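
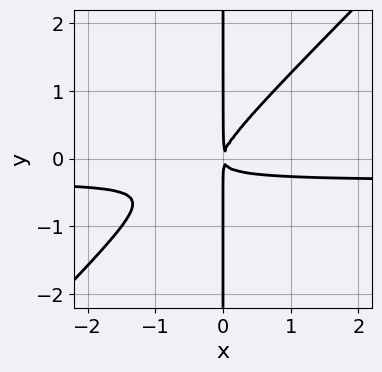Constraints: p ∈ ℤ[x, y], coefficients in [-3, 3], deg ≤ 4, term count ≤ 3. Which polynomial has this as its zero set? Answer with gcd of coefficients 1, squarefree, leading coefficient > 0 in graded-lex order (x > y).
3*x^2*y - 3*x*y^2 + x^2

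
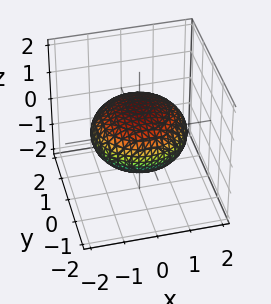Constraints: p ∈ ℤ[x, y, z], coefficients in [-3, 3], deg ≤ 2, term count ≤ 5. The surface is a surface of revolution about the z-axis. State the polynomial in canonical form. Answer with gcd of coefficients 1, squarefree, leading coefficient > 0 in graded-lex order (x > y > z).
(a) deg p = 2. The shape is more complex than any degree-1 surface.
(b) By symmetry, the surface is invariant under rotation about z: p = q(x² + y², z).
(c) Checking where it meets the axes: a circular section at z = 0 has radius between 1 and 2; the z-axis gridline crossings are at z ∈ {-1, 1}.
(d) Together with the visible shape, these determine p as stated.

x^2 + y^2 + 2*z^2 - 2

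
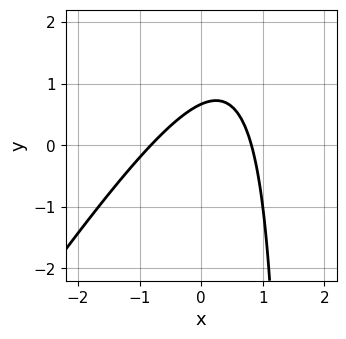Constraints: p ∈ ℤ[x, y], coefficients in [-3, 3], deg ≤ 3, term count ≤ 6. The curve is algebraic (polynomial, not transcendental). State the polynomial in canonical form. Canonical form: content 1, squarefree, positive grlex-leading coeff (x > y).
3*x^2 - 2*x*y + 3*y - 2

First, deg p = 2.
Finally, matching integer coefficients to the picture gives p.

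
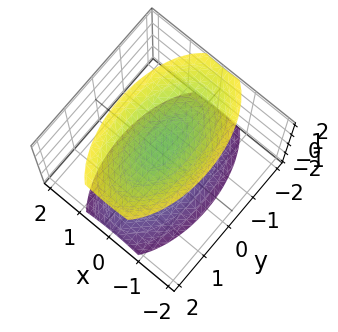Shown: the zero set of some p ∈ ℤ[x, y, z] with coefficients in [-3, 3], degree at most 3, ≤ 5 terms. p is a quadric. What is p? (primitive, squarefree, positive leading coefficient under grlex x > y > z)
3*x^2 + y^2 - 2*z^2 + 3

First, the picture has 2 separate pieces.
Then, deg p = 2.
Next, symmetries: mirror symmetry x ↦ −x ⇒ only even powers of x; it's symmetric under y → −y, forcing even powers of y; it's symmetric under z → −z, forcing even powers of z.
Next, against the integer gridlines: the surface avoids every integer x-axis point in the box; the surface avoids every integer y-axis point in the box.
Finally, these observations pin down the coefficients.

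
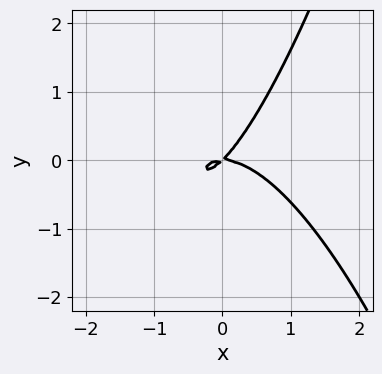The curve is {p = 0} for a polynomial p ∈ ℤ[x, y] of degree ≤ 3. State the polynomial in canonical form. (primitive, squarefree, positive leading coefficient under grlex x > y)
(a) The degree is 3 — no degree-2 curve has this shape.
(b) Checking where it meets the axes: one x-axis crossing is at x = 0; one y-axis crossing is at y = 0.
(c) Fitting integer coefficients to these (and the overall shape) gives p.

x^3 + x*y - y^2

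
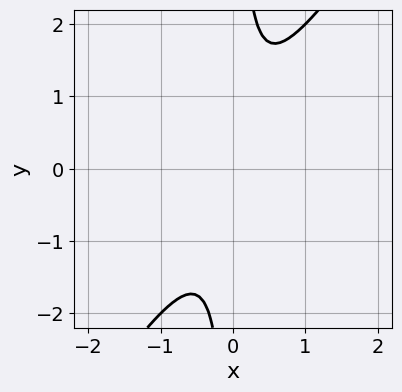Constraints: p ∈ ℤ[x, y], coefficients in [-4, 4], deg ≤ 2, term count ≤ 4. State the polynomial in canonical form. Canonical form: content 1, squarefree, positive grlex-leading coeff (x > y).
3*x^2 - 2*x*y + 1

First, degree: the shape is more complex than any degree-1 curve, so deg p = 2.
Next, from the axis intercepts and sections: the curve avoids every integer y-axis point in the box; no x-intercept at any integer in the box.
Finally, the integer polynomial consistent with all of this is the stated p.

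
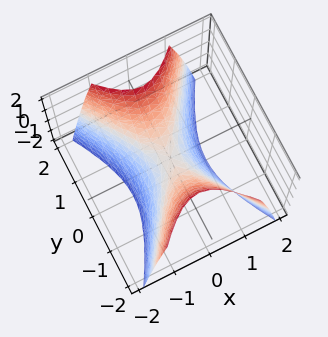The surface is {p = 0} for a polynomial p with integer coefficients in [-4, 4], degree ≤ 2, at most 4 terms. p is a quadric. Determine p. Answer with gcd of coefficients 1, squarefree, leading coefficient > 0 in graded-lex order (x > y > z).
First, degree: a saddle surface; a quadric, so deg p = 2.
Then, symmetries: it's symmetric under x → −x, forcing even powers of x; it's symmetric under y → −y, forcing even powers of y.
Then, against the integer gridlines: it crosses the z-axis at the gridline z = 0; it crosses the x-axis at the gridline x = 0; it meets the y-axis at y = 0 (among the integer gridlines).
Finally, the integer polynomial consistent with all of this is the stated p.

2*x^2 - y^2 + z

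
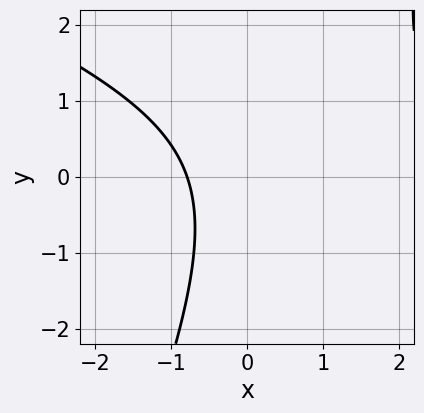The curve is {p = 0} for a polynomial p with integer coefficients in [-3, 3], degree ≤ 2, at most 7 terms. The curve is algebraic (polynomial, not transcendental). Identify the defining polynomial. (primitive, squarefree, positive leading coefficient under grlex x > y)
x^2 + 2*x*y - y^2 - 3*x - 3

First, degree: the shape is more complex than any degree-1 curve, so deg p = 2.
Then, against the integer gridlines: it misses every integer gridline on the y-axis.
Finally, assembling these constraints gives the stated polynomial.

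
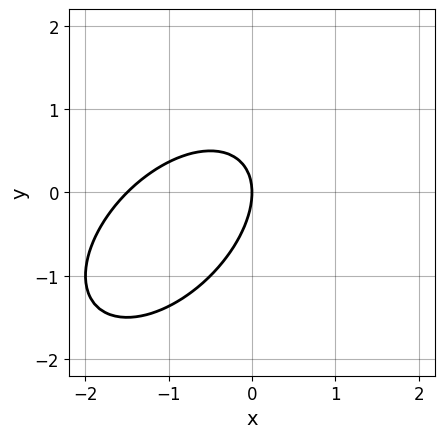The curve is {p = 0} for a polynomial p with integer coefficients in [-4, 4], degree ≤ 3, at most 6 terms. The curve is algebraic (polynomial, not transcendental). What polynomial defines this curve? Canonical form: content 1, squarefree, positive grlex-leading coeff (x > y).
2*x^2 - 2*x*y + 2*y^2 + 3*x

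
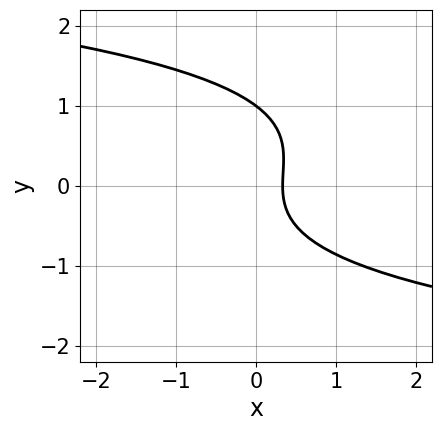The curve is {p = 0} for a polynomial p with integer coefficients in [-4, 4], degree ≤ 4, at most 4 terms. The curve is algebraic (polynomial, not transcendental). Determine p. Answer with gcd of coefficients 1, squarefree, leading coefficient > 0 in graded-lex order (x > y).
2*y^3 - y^2 + 3*x - 1

The degree is 3 — no degree-2 curve has this shape.
Checking where it meets the axes: it meets the y-axis at y = 1 (among the integer gridlines).
Assembling these constraints gives the stated polynomial.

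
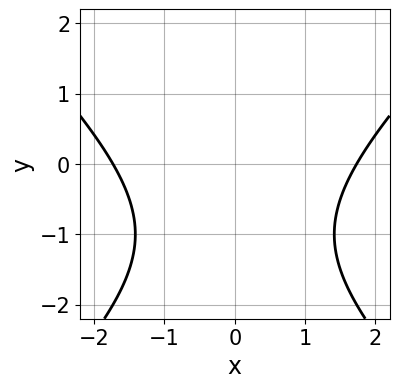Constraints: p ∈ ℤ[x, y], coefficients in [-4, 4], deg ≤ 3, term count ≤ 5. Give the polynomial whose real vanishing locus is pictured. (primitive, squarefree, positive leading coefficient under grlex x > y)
1. The degree is 2 — a generic line meets the curve in up to 2 points.
2. Symmetries: mirror symmetry x ↦ −x ⇒ only even powers of x.
3. Against the integer gridlines: the curve avoids every integer y-axis point in the box.
4. Together with the visible shape, these determine p as stated.

x^2 - y^2 - 2*y - 3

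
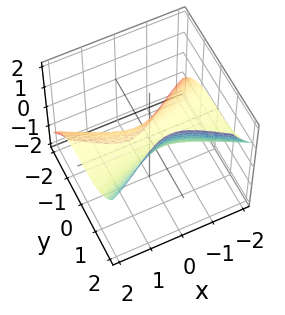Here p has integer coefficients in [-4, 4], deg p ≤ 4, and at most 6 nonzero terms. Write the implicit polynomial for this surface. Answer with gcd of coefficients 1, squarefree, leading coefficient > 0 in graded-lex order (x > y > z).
3*x^2*z - 2*y^3 - y + 3*z

Degree: a generic line meets the surface in up to 3 points, so deg p = 3.
From the axis intercepts and sections: it meets the z-axis at z = 0 (among the integer gridlines); every point of the x-axis in the box is on the surface; it crosses the y-axis at the gridline y = 0.
Together with the visible shape, these determine p as stated.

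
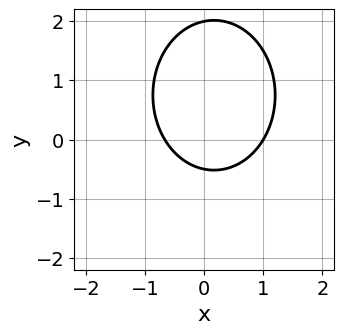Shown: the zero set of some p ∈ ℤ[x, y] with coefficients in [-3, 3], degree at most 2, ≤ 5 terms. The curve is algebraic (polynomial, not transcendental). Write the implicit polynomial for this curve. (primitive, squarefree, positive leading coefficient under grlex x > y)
3*x^2 + 2*y^2 - x - 3*y - 2

The degree is 2 — a generic line meets the curve in up to 2 points.
From the axis intercepts and sections: it meets the y-axis at y = 2 (among the integer gridlines); one x-axis crossing is at x = 1.
Solving for integer coefficients yields p as stated.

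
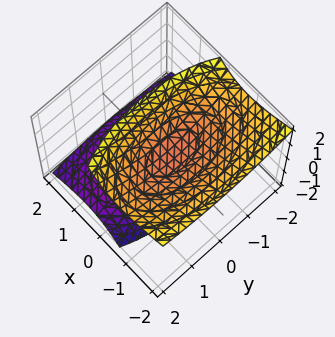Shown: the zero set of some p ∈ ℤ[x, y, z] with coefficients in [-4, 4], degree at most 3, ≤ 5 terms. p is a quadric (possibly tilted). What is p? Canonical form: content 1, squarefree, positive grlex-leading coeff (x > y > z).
The picture has 2 separate pieces.
The degree is 2 — a generic line meets the surface in up to 2 points.
Observable constraints: it misses every integer gridline on the x-axis; the surface avoids every integer y-axis point in the box.
Together with the visible shape, these determine p as stated.

3*x^2 + 3*x*z + y^2 - 2*z^2 + 1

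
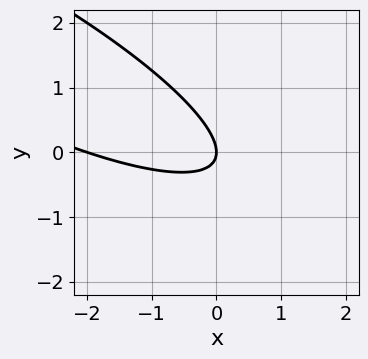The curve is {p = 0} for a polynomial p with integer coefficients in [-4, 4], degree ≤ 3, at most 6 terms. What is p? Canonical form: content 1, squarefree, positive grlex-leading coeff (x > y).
First, deg p = 2.
Then, observable constraints: among the integer gridlines, it crosses the x-axis at x ∈ {-2, 0}; it meets the y-axis at y = 0 (among the integer gridlines).
Finally, putting this together gives p.

x^2 + 3*x*y + 3*y^2 + 2*x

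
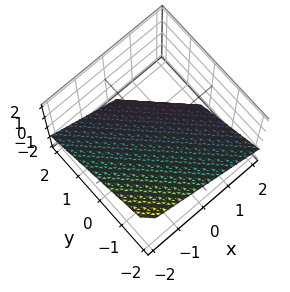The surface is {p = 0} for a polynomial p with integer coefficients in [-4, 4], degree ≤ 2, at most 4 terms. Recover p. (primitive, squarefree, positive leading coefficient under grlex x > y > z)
1. The degree is 1 — every cross-section is a straight line — this is a plane.
2. Checking where it meets the axes: it crosses the y-axis at the gridline y = -1; it meets the x-axis at x = -1 (among the integer gridlines).
3. Together with the visible shape, these determine p as stated.

2*x + 2*y + 3*z + 2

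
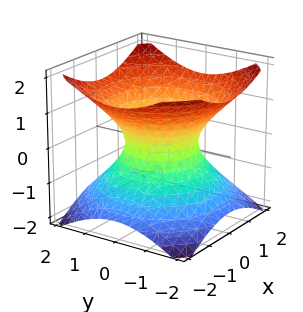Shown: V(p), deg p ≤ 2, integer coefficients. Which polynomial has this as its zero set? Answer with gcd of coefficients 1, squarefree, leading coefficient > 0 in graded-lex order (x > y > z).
2*x^2 + 2*y^2 - 3*z^2 - 2

First, deg p = 2.
Then, symmetries: rotational symmetry about the z-axis ⇒ p depends on x, y only through x² + y²; the z ↦ −z reflection is a symmetry, so z appears only in even powers.
Then, against the integer gridlines: it misses every integer gridline on the z-axis; among the integer gridlines, it crosses the y-axis at y ∈ {-1, 1}.
Finally, assembling these constraints gives the stated polynomial.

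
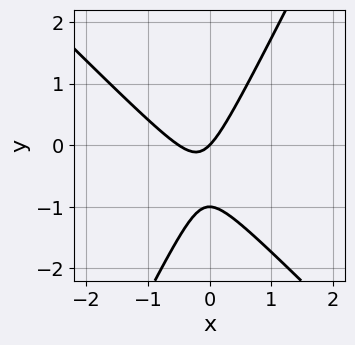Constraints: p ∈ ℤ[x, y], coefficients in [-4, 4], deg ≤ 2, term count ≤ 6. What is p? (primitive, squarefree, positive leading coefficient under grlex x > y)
(a) deg p = 2. The shape is more complex than any degree-1 curve.
(b) Reading off the gridlines: the y-axis gridline crossings are at y ∈ {-1, 0}; one x-axis crossing is at x = 0.
(c) Fitting integer coefficients to these (and the overall shape) gives p.

2*x^2 + x*y - y^2 + x - y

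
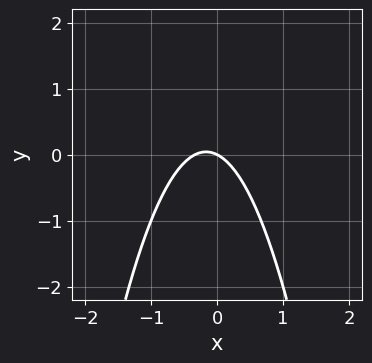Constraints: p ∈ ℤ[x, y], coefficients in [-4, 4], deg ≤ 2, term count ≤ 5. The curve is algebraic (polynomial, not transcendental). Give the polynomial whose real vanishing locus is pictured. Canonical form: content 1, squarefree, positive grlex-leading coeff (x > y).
First, deg p = 2.
Then, from the axis intercepts and sections: it crosses the x-axis at the gridline x = 0; one y-axis crossing is at y = 0.
Finally, together with the visible shape, these determine p as stated.

3*x^2 + x + 2*y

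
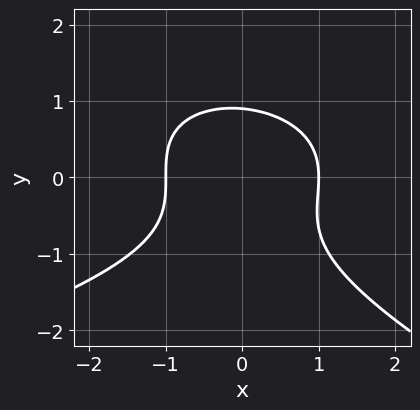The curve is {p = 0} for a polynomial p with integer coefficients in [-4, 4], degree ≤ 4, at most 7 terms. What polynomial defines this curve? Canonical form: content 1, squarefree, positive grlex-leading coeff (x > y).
x*y^2 + 3*y^3 + 3*x^2 + y^2 - 3

Degree: the shape is more complex than any degree-2 curve, so deg p = 3.
Observable constraints: among the integer gridlines, it crosses the x-axis at x ∈ {-1, 1}.
Together with the visible shape, these determine p as stated.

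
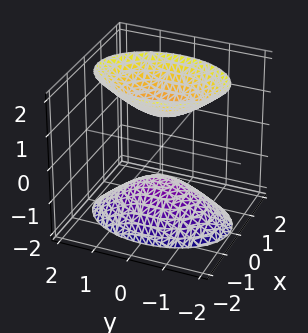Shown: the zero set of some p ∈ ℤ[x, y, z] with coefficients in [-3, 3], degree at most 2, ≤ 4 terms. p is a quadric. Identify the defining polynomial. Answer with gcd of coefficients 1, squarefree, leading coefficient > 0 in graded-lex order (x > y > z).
2*x^2 + y^2 - z^2 + 1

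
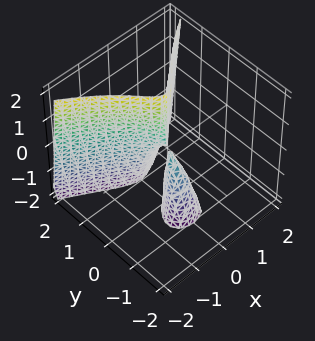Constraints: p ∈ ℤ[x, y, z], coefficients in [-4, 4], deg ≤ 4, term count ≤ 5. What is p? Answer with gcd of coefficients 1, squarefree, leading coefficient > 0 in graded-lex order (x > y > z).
The picture has 2 separate pieces. Treating them together as one polynomial.
The degree is 3 — no degree-2 surface has this shape.
Observable constraints: it meets the y-axis at y = 0 (among the integer gridlines); the visible z-axis segment lies entirely on the surface.
Assembling these constraints gives the stated polynomial.

2*y^3 - 3*x^2 + y*z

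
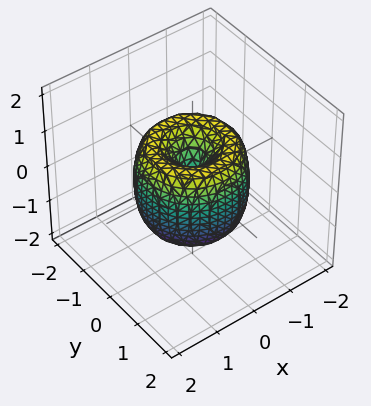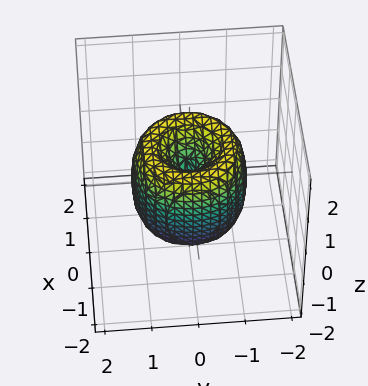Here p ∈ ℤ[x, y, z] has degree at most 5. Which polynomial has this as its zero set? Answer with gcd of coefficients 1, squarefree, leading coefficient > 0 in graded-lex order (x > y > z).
deg p = 4. No degree-3 surface has this shape.
Symmetries: rotational symmetry about the z-axis ⇒ p depends on x, y only through x² + y².
Checking where it meets the axes: one x-axis crossing is at x = 0; it crosses the y-axis at the gridline y = 0; it crosses the z-axis at the gridline z = 0; a circular section at z = 0 has radius between 1 and 2.
Putting this together gives p.

2*x^4 + 4*x^2*y^2 + 2*y^4 - 3*x^2 - 3*y^2 + z^2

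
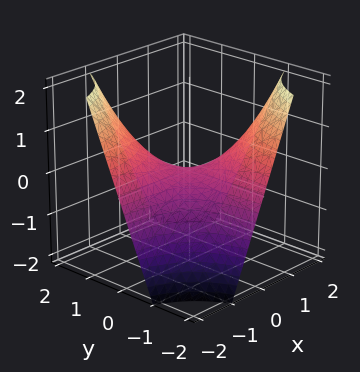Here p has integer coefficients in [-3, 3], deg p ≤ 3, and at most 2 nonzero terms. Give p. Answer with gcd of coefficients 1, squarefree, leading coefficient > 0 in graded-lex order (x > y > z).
(a) deg p = 2.
(b) From the visible intercepts: it meets the z-axis at z = 0 (among the integer gridlines); every point of the y-axis in the box is on the surface.
(c) Fitting integer coefficients to these (and the overall shape) gives p.

x*y + z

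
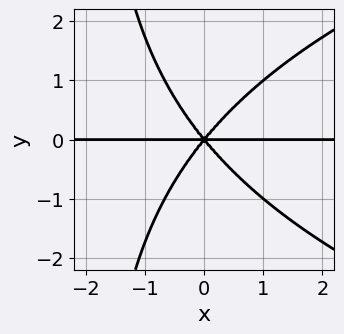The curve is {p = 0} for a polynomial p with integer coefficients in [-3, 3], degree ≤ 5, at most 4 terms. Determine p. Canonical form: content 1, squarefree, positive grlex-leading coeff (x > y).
x*y^3 - 3*x^2*y + 2*y^3

(a) Degree: no degree-3 curve has this shape, so deg p = 4.
(b) From the axis intercepts and sections: it meets the y-axis at y = 0 (among the integer gridlines); every point of the x-axis in the box is on the curve.
(c) Together with the visible shape, these determine p as stated.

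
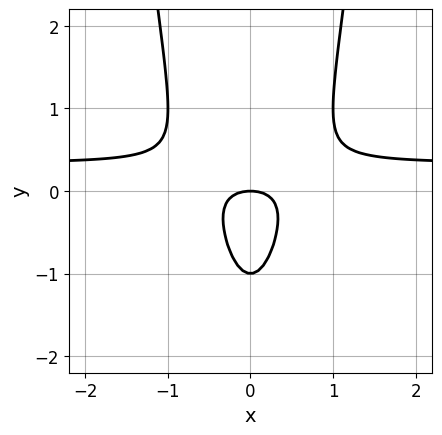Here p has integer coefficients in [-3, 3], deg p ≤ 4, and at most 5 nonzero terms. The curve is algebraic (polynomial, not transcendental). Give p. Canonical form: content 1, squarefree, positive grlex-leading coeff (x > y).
3*x^2*y - x^2 - y^2 - y

First, degree: a generic line meets the curve in up to 3 points, so deg p = 3.
Then, symmetries: it's symmetric under x → −x, forcing even powers of x.
Then, from the visible intercepts: the y-axis gridline crossings are at y ∈ {-1, 0}; it meets the x-axis at x = 0 (among the integer gridlines).
Finally, these observations pin down the coefficients.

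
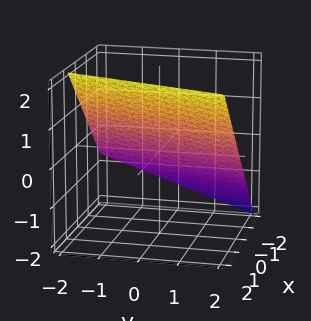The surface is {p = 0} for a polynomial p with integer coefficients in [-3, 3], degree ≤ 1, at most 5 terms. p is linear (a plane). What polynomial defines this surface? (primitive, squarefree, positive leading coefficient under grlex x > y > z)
(a) Degree: the surface is flat (a plane), so deg p = 1.
(b) Checking where it meets the axes: it crosses the y-axis at the gridline y = 2.
(c) The integer polynomial consistent with all of this is the stated p.

3*x - y - 3*z + 2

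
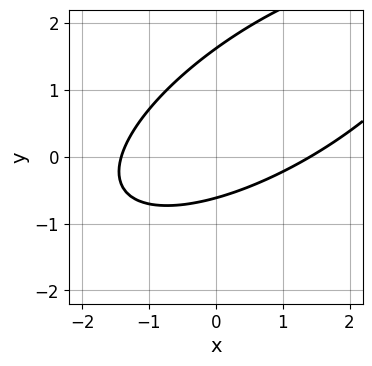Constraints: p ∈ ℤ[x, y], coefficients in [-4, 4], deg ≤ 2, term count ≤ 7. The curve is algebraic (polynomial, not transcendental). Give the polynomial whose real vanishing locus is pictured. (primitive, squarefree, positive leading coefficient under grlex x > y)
First, the degree is 2 — the shape is more complex than any degree-1 curve.
Finally, putting this together gives p.

x^2 - 2*x*y + 2*y^2 - 2*y - 2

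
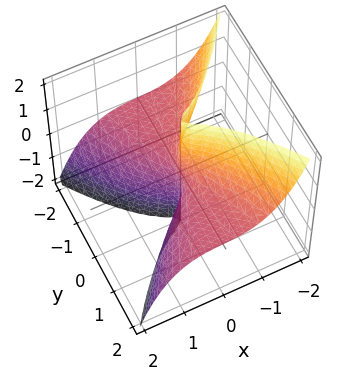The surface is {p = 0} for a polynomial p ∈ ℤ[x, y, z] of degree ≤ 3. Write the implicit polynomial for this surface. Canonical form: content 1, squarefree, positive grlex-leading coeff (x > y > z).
3*x^3 + 3*y^2*z + x

1. Degree: a generic line meets the surface in up to 3 points, so deg p = 3.
2. Against the integer gridlines: the visible z-axis segment lies entirely on the surface; it crosses the x-axis at the gridline x = 0; every point of the y-axis in the box is on the surface.
3. Matching integer coefficients to the picture gives p.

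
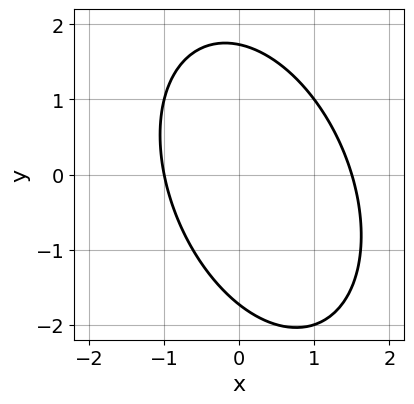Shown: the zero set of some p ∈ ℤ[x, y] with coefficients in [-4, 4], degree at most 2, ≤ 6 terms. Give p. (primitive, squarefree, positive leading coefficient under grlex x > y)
(a) deg p = 2. No degree-1 curve has this shape.
(b) From the visible intercepts: it crosses the x-axis at the gridline x = -1.
(c) Putting this together gives p.

2*x^2 + x*y + y^2 - x - 3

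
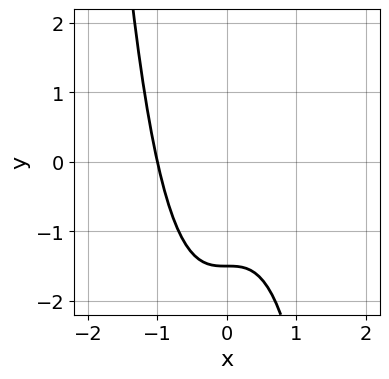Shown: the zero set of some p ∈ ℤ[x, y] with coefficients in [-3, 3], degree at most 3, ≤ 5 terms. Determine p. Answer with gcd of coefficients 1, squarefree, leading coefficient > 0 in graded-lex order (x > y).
1. Degree: a generic line meets the curve in up to 3 points, so deg p = 3.
2. Checking where it meets the axes: it crosses the x-axis at the gridline x = -1.
3. Matching integer coefficients to the picture gives p.

3*x^3 + 2*y + 3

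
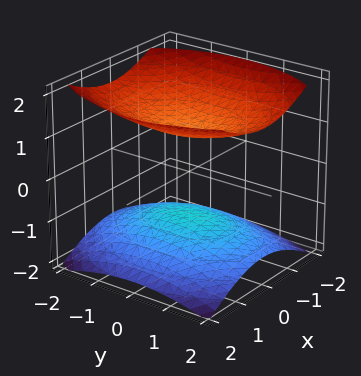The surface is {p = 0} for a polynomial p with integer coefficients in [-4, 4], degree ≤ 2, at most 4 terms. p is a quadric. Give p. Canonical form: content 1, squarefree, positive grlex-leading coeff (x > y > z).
(a) The picture has 2 separate pieces. Treating them together as one polynomial.
(b) The degree is 2 — two sheets facing apart; a quadric.
(c) Symmetries: mirror symmetry z ↦ −z ⇒ only even powers of z; the x ↦ −x reflection is a symmetry, so x appears only in even powers; mirror symmetry y ↦ −y ⇒ only even powers of y.
(d) Checking where it meets the axes: the z-axis gridline crossings are at z ∈ {-1, 1}; the surface avoids every integer y-axis point in the box; the surface avoids every integer x-axis point in the box.
(e) Matching integer coefficients to the picture gives p.

2*x^2 + y^2 - 3*z^2 + 3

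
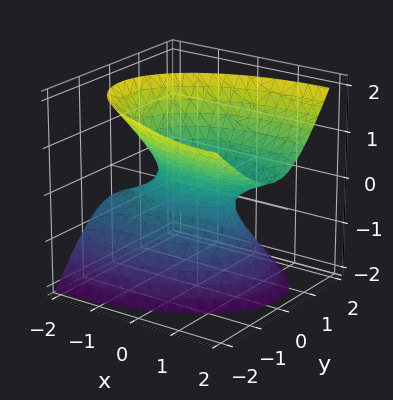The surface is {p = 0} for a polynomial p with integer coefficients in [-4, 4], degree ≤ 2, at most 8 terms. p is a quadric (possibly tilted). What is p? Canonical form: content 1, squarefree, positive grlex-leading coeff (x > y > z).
Degree: the shape is more complex than any degree-1 surface, so deg p = 2.
From the visible intercepts: the x-axis gridline crossings are at x ∈ {-1, 1}; the surface avoids every integer z-axis point in the box.
Fitting integer coefficients to these (and the overall shape) gives p.

x^2 - 2*x*z + 3*y^2 + y*z - 2*z^2 - 1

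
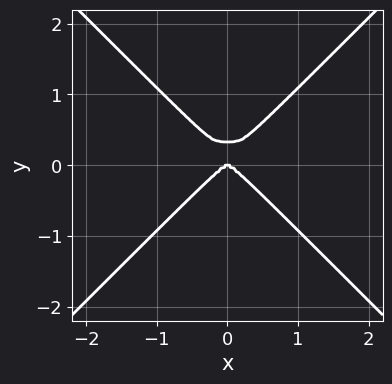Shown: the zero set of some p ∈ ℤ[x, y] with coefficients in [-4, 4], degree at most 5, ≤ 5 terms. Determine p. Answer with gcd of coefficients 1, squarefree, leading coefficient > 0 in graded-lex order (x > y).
3*x^4 - 3*y^4 + y^3

First, degree: the shape is more complex than any degree-3 curve, so deg p = 4.
Next, symmetries: mirror symmetry x ↦ −x ⇒ only even powers of x.
Then, checking where it meets the axes: it crosses the y-axis at the gridline y = 0; it crosses the x-axis at the gridline x = 0.
Finally, fitting integer coefficients to these (and the overall shape) gives p.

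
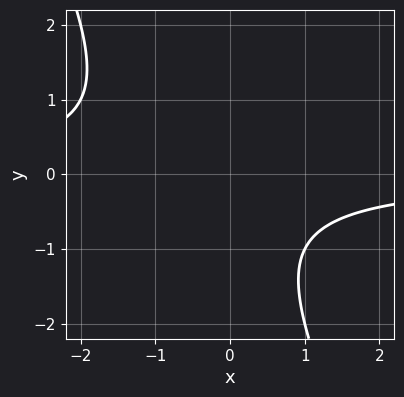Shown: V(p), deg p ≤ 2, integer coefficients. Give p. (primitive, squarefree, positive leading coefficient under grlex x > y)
(a) deg p = 2.
(b) Against the integer gridlines: it misses every integer gridline on the x-axis; no y-intercept at any integer in the box.
(c) Fitting integer coefficients to these (and the overall shape) gives p.

2*x*y + y^2 + y + 2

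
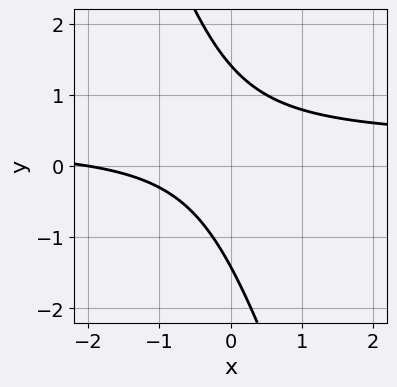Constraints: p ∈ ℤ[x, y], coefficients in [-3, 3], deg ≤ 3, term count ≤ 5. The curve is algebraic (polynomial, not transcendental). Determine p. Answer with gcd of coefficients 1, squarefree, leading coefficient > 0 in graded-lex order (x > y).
3*x*y + y^2 - x - 2

1. deg p = 2. No degree-1 curve has this shape.
2. Against the integer gridlines: one x-axis crossing is at x = -2.
3. Together with the visible shape, these determine p as stated.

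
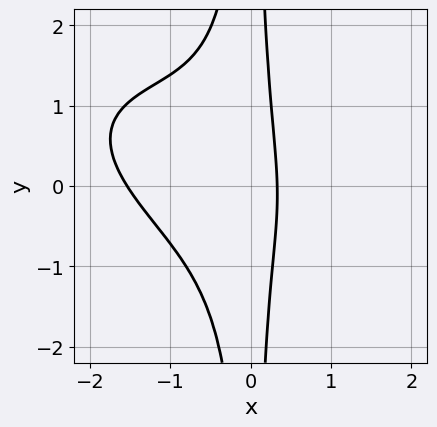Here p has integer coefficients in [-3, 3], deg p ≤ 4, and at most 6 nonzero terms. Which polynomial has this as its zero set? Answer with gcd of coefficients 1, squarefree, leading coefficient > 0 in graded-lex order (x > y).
(a) Degree: no degree-3 curve has this shape, so deg p = 4.
(b) From the axis intercepts and sections: it misses every integer gridline on the y-axis.
(c) Fitting integer coefficients to these (and the overall shape) gives p.

x^4 + 2*x^3*y + 3*x^2*y^2 + 3*x - 1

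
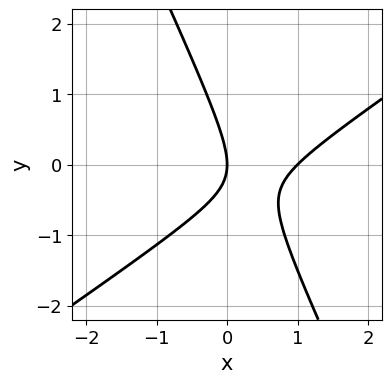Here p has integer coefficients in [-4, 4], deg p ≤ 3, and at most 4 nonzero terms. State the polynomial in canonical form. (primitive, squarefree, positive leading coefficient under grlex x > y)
First, degree: the shape is more complex than any degree-1 curve, so deg p = 2.
Then, checking where it meets the axes: one y-axis crossing is at y = 0; the x-axis gridline crossings are at x ∈ {0, 1}.
Finally, fitting integer coefficients to these (and the overall shape) gives p.

3*x^2 - 3*x*y - 2*y^2 - 3*x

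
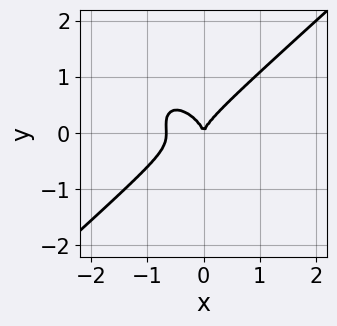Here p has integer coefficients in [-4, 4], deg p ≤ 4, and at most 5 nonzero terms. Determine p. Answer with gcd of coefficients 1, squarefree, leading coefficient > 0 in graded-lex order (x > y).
3*x^3 - x*y^2 - 3*y^3 + 2*x^2

First, the degree is 3 — the shape is more complex than any degree-2 curve.
Then, against the integer gridlines: it meets the y-axis at y = 0 (among the integer gridlines); one x-axis crossing is at x = 0.
Finally, matching integer coefficients to the picture gives p.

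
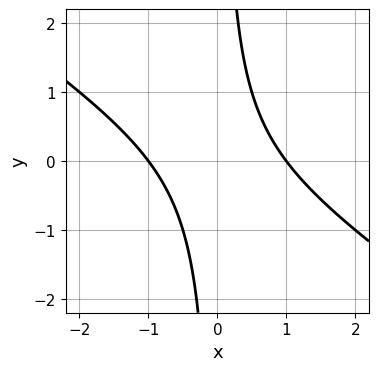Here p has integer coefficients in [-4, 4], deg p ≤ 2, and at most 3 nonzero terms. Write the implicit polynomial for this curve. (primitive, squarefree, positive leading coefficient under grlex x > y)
(a) The degree is 2 — a generic line meets the curve in up to 2 points.
(b) From the axis intercepts and sections: the curve avoids every integer y-axis point in the box; among the integer gridlines, it crosses the x-axis at x ∈ {-1, 1}.
(c) Solving for integer coefficients yields p as stated.

2*x^2 + 3*x*y - 2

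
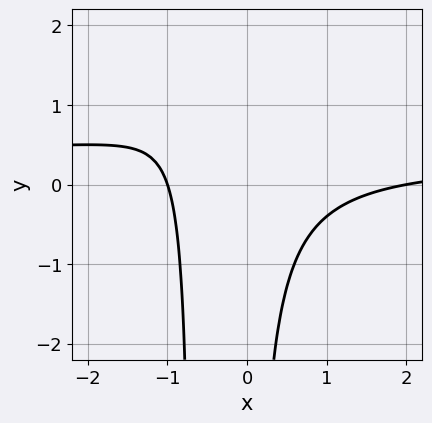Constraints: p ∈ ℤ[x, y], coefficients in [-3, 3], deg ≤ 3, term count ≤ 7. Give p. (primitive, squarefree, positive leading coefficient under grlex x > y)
Degree: the shape is more complex than any degree-2 curve, so deg p = 3.
From the visible intercepts: among the integer gridlines, it crosses the x-axis at x ∈ {-1, 2}; the curve avoids every integer y-axis point in the box.
Matching integer coefficients to the picture gives p.

3*x^2*y - x^2 + 2*x*y + x + 2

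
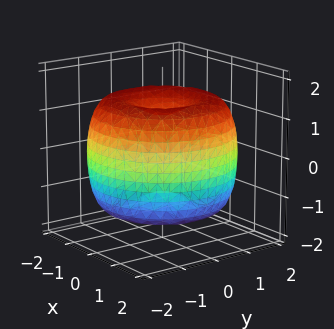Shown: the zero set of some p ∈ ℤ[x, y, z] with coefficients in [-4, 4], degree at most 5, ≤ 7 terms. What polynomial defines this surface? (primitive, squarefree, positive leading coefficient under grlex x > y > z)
1. Degree: the shape is more complex than any degree-3 surface, so deg p = 4.
2. By symmetry, every cross-section ⟂ z is a circle, so x, y appear only via x² + y².
3. From the visible intercepts: a circular section at z = -1 has radius between 1 and 2; among the integer gridlines, it crosses the z-axis at z ∈ {-1, 1}.
4. Fitting integer coefficients to these (and the overall shape) gives p.

x^4 + 2*x^2*y^2 + y^4 - 3*x^2 - 3*y^2 + 2*z^2 - 2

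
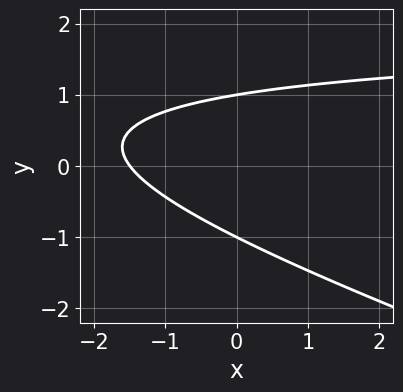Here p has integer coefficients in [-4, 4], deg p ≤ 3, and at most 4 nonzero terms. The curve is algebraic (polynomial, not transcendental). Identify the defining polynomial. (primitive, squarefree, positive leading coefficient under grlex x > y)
x*y + 3*y^2 - 2*x - 3

Degree: no degree-1 curve has this shape, so deg p = 2.
From the axis intercepts and sections: the y-axis gridline crossings are at y ∈ {-1, 1}.
Together with the visible shape, these determine p as stated.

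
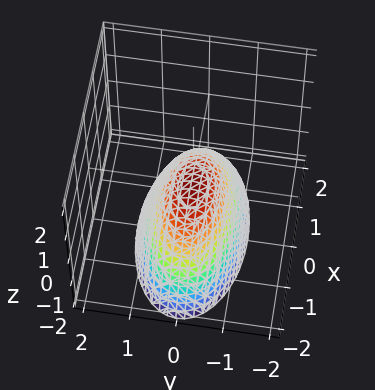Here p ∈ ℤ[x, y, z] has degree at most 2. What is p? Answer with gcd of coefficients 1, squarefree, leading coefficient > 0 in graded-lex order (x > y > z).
x^2 + 3*y^2 + 2*z

1. deg p = 2. A paraboloid; a quadric.
2. Symmetries: it's symmetric under x → −x, forcing even powers of x; it's symmetric under y → −y, forcing even powers of y.
3. From the axis intercepts and sections: one x-axis crossing is at x = 0; it crosses the y-axis at the gridline y = 0; it crosses the z-axis at the gridline z = 0.
4. The integer polynomial consistent with all of this is the stated p.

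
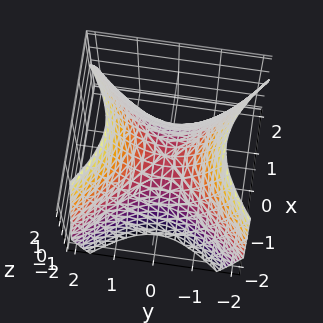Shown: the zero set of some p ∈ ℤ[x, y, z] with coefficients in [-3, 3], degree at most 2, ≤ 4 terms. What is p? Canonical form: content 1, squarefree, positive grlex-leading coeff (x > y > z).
x^2 - y^2 + z

Degree: a saddle surface; a quadric, so deg p = 2.
Symmetries: it's symmetric under x → −x, forcing even powers of x; the y ↦ −y reflection is a symmetry, so y appears only in even powers.
Observable constraints: it meets the x-axis at x = 0 (among the integer gridlines); it meets the y-axis at y = 0 (among the integer gridlines).
These observations pin down the coefficients.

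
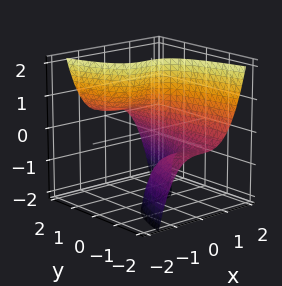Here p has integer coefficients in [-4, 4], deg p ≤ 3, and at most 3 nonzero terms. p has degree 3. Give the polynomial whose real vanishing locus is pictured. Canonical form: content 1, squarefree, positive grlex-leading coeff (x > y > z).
2*x^3 + 2*y*z - 1

Degree: no degree-2 surface has this shape, so deg p = 3.
Against the integer gridlines: it misses every integer gridline on the y-axis; no z-intercept at any integer in the box.
Solving for integer coefficients yields p as stated.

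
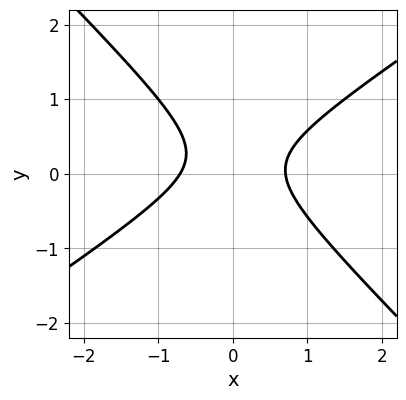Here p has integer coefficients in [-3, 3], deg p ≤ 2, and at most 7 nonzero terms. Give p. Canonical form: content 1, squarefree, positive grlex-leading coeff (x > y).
2*x^2 - x*y - 3*y^2 + y - 1

Degree: no degree-1 curve has this shape, so deg p = 2.
Observable constraints: the curve avoids every integer y-axis point in the box.
Solving for integer coefficients yields p as stated.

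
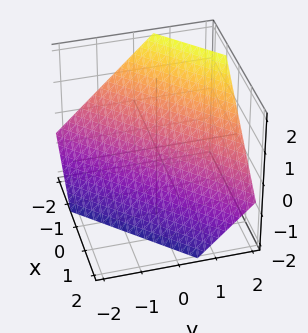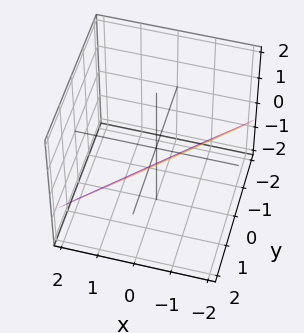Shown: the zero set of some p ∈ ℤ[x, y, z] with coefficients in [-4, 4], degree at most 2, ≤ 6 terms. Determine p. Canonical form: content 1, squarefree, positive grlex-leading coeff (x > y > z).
(a) Degree: every cross-section is a straight line — this is a plane, so deg p = 1.
(b) Putting this together gives p.

3*x - 3*y + 3*z + 2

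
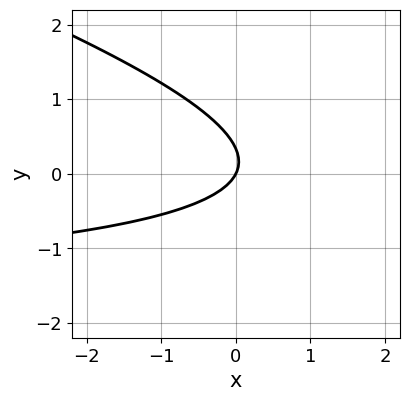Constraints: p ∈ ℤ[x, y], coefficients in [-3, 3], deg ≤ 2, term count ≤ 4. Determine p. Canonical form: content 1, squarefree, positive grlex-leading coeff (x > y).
First, degree: the shape is more complex than any degree-1 curve, so deg p = 2.
Then, observable constraints: it meets the y-axis at y = 0 (among the integer gridlines); it meets the x-axis at x = 0 (among the integer gridlines).
Finally, assembling these constraints gives the stated polynomial.

x*y + 3*y^2 + 2*x - y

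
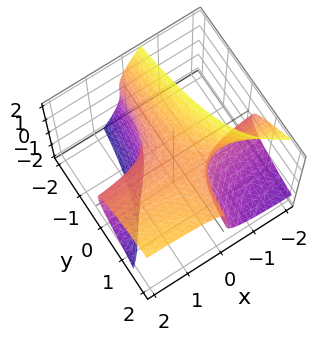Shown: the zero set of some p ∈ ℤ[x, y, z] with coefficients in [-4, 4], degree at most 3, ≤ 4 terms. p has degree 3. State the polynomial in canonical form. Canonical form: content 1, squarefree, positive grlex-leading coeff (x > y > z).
deg p = 3. No degree-2 surface has this shape.
Against the integer gridlines: it crosses the z-axis at the gridline z = 1; the surface avoids every integer x-axis point in the box.
Fitting integer coefficients to these (and the overall shape) gives p.

2*x*z^2 + z^3 - 3*x*y - 1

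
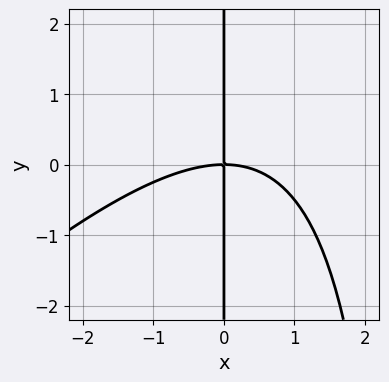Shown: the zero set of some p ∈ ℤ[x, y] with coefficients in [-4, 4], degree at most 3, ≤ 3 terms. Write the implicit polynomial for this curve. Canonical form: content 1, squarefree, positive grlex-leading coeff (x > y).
(a) The degree is 3 — the shape is more complex than any degree-2 curve.
(b) Observable constraints: it crosses the x-axis at the gridline x = 0; every point of the y-axis in the box is on the curve.
(c) Fitting integer coefficients to these (and the overall shape) gives p.

x^3 - x^2*y + 3*x*y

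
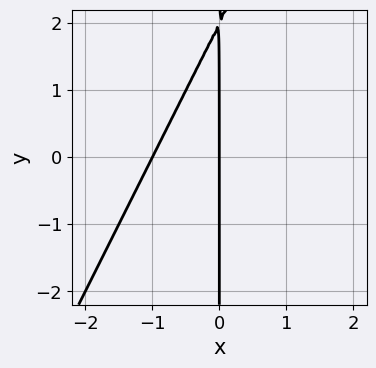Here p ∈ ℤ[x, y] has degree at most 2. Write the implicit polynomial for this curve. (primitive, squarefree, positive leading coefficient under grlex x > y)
2*x^2 - x*y + 2*x

deg p = 2. No degree-1 curve has this shape.
From the visible intercepts: the x-axis gridline crossings are at x ∈ {-1, 0}; every point of the y-axis in the box is on the curve.
Matching integer coefficients to the picture gives p.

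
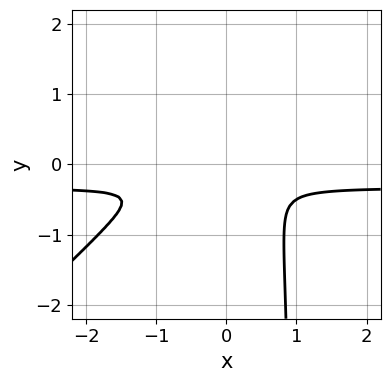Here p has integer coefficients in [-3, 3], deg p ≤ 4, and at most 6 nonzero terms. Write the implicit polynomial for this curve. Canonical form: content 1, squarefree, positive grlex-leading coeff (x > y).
First, degree: the shape is more complex than any degree-2 curve, so deg p = 3.
Finally, solving for integer coefficients yields p as stated.

3*x^2*y - 3*x*y^2 + x^2 - x*y + 3*y^2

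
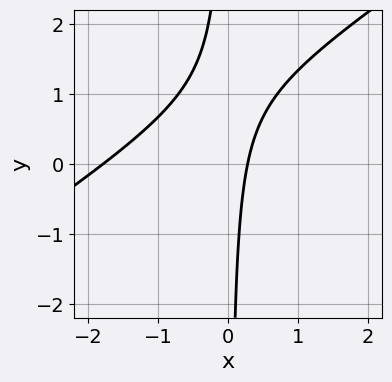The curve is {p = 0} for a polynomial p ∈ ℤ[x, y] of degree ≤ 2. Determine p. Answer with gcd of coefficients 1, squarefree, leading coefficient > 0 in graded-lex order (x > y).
2*x^2 - 3*x*y + 3*x - 1

First, degree: the shape is more complex than any degree-1 curve, so deg p = 2.
Then, reading off the gridlines: no y-intercept at any integer in the box.
Finally, matching integer coefficients to the picture gives p.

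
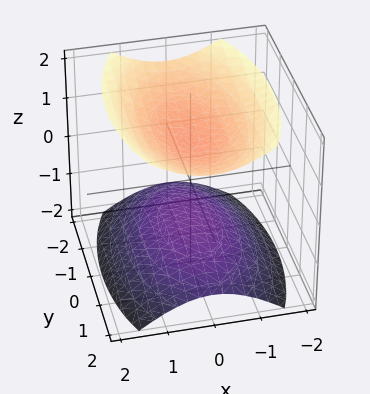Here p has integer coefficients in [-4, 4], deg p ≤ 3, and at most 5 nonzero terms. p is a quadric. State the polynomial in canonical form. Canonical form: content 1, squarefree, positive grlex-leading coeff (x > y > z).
3*x^2 + y^2 - 3*z^2 + 3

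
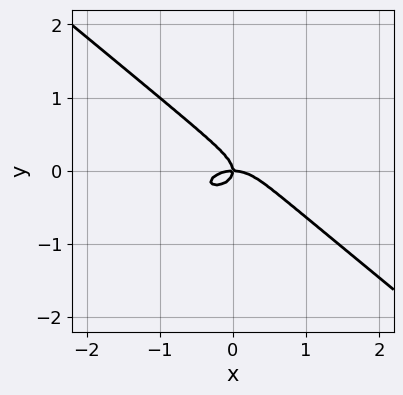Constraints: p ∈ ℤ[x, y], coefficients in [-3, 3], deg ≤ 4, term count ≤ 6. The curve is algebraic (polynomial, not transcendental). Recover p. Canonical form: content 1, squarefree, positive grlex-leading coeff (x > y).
The degree is 3 — a generic line meets the curve in up to 3 points.
Observable constraints: it meets the x-axis at x = 0 (among the integer gridlines); it crosses the y-axis at the gridline y = 0.
Matching integer coefficients to the picture gives p.

x^3 + x*y^2 + 3*y^3 + x*y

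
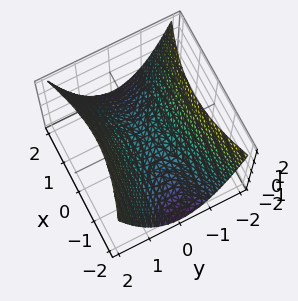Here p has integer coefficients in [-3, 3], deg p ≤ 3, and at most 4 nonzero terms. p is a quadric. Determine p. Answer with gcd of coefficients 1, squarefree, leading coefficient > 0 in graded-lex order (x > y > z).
x^2 - 3*y^2 + 3*z

(a) The degree is 2 — a hyperbolic paraboloid; a quadric.
(b) Symmetries: the x ↦ −x reflection is a symmetry, so x appears only in even powers; it's symmetric under y → −y, forcing even powers of y.
(c) Observable constraints: it meets the z-axis at z = 0 (among the integer gridlines); it meets the x-axis at x = 0 (among the integer gridlines); one y-axis crossing is at y = 0.
(d) Solving for integer coefficients yields p as stated.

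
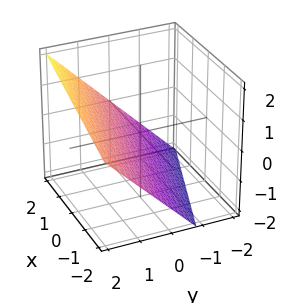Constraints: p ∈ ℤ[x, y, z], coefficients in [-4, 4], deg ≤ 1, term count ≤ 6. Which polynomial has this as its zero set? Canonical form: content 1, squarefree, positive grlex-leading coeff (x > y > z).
(a) deg p = 1. The surface is flat (a plane).
(b) Reading off the gridlines: it meets the x-axis at x = 2 (among the integer gridlines).
(c) Matching integer coefficients to the picture gives p.

x + 3*y - 3*z - 2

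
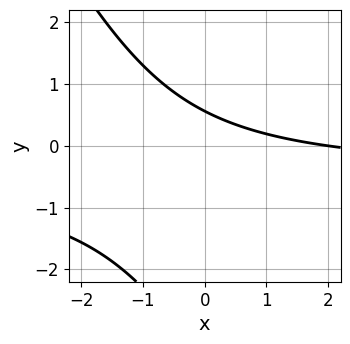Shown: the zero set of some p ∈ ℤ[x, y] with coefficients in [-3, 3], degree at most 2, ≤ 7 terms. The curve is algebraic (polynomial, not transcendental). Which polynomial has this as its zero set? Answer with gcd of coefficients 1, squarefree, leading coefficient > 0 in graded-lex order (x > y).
deg p = 2.
Against the integer gridlines: it meets the x-axis at x = 2 (among the integer gridlines).
The integer polynomial consistent with all of this is the stated p.

2*x*y + y^2 + x + 3*y - 2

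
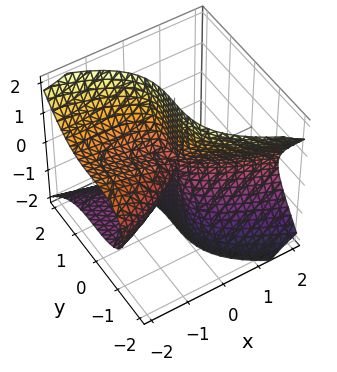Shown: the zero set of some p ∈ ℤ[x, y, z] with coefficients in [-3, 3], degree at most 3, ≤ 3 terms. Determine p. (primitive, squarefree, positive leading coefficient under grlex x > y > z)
3*x*z^2 + 2*y^3 + x^2

(a) Degree: the shape is more complex than any degree-2 surface, so deg p = 3.
(b) From the axis intercepts and sections: one x-axis crossing is at x = 0; the visible z-axis segment lies entirely on the surface; it crosses the y-axis at the gridline y = 0.
(c) The integer polynomial consistent with all of this is the stated p.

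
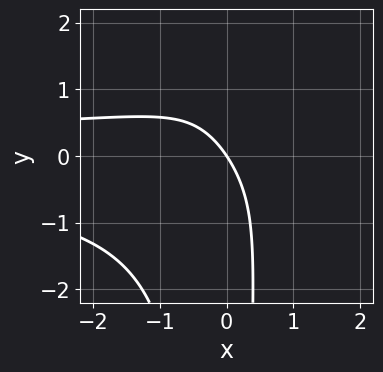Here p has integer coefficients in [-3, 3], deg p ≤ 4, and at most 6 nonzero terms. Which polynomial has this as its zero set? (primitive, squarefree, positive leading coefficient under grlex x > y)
1. Degree: the shape is more complex than any degree-3 curve, so deg p = 4.
2. From the axis intercepts and sections: one x-axis crossing is at x = 0; it meets the y-axis at y = 0 (among the integer gridlines).
3. Together with the visible shape, these determine p as stated.

2*x^2*y^2 - 2*x*y + 3*x + 2*y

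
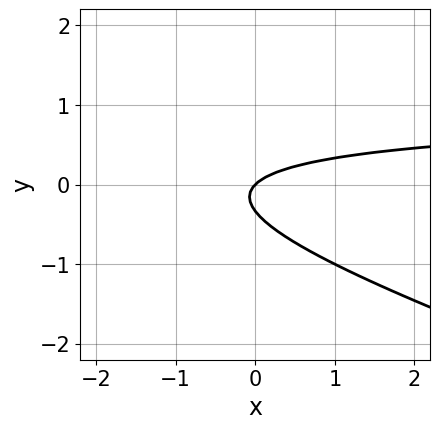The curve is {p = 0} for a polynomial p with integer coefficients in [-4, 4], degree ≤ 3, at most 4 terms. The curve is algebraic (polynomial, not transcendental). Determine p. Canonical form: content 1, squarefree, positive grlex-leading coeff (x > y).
First, the degree is 2 — the shape is more complex than any degree-1 curve.
Then, checking where it meets the axes: it crosses the x-axis at the gridline x = 0; it meets the y-axis at y = 0 (among the integer gridlines).
Finally, together with the visible shape, these determine p as stated.

x*y + 3*y^2 - x + y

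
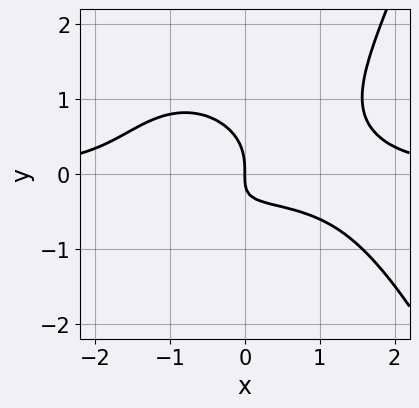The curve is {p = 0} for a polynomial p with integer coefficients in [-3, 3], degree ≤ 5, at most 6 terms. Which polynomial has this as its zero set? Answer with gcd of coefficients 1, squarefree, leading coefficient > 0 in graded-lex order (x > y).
Degree: a generic line meets the curve in up to 4 points, so deg p = 4.
From the axis intercepts and sections: it crosses the x-axis at the gridline x = 0; it crosses the y-axis at the gridline y = 0.
Assembling these constraints gives the stated polynomial.

2*x^3*y + 2*x*y^2 - 3*y^3 - 3*x*y - 2*x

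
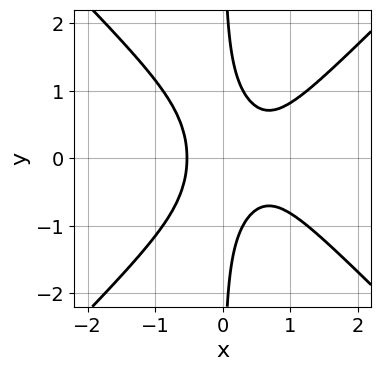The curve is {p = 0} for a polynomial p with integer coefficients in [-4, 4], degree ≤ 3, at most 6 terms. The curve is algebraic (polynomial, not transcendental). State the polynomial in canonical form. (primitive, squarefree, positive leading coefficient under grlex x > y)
3*x^3 - 3*x*y^2 - 2*x^2 + 1

First, the degree is 3 — the shape is more complex than any degree-2 curve.
Then, symmetries: the y ↦ −y reflection is a symmetry, so y appears only in even powers.
Next, from the visible intercepts: the curve avoids every integer y-axis point in the box.
Finally, these observations pin down the coefficients.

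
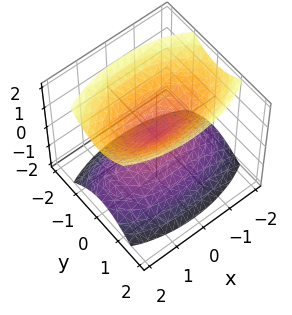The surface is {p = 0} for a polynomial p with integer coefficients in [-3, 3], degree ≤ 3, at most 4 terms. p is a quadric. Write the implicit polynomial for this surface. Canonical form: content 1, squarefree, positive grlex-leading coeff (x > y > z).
x^2 + 3*y^2 - 2*z^2

The picture has 2 separate pieces.
The degree is 2 — two nappes meeting at a single point; a quadric.
Symmetries: the x ↦ −x reflection is a symmetry, so x appears only in even powers; the z ↦ −z reflection is a symmetry, so z appears only in even powers; the y ↦ −y reflection is a symmetry, so y appears only in even powers.
Checking where it meets the axes: it meets the y-axis at y = 0 (among the integer gridlines); one z-axis crossing is at z = 0; it crosses the x-axis at the gridline x = 0.
These observations pin down the coefficients.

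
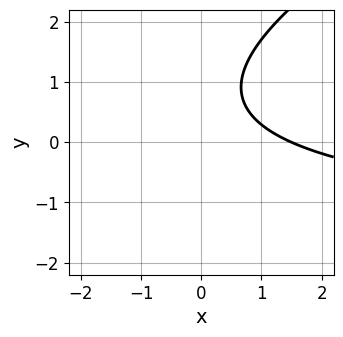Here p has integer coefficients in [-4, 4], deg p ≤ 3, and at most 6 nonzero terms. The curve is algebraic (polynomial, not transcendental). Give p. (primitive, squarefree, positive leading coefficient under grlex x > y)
1. deg p = 2.
2. From the visible intercepts: no y-intercept at any integer in the box.
3. Together with the visible shape, these determine p as stated.

x*y - 2*y^2 + 2*x + 3*y - 3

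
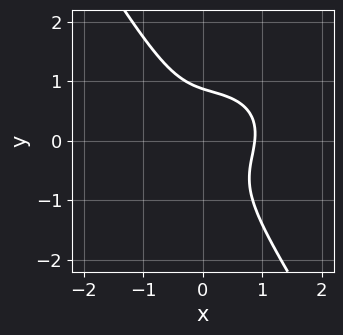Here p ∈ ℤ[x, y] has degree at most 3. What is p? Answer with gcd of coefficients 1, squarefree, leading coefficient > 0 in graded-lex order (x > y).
Degree: the shape is more complex than any degree-2 curve, so deg p = 3.
The integer polynomial consistent with all of this is the stated p.

3*x^3 - x^2*y + 3*x*y^2 + 3*y^3 - 2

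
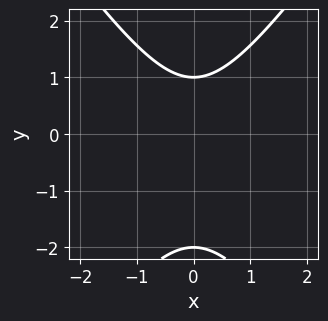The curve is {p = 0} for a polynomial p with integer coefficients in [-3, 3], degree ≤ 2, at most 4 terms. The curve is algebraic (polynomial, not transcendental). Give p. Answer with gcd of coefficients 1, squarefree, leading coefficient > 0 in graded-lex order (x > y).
The degree is 2 — no degree-1 curve has this shape.
Symmetries: mirror symmetry x ↦ −x ⇒ only even powers of x.
Checking where it meets the axes: the y-axis gridline crossings are at y ∈ {-2, 1}; it misses every integer gridline on the x-axis.
These observations pin down the coefficients.

2*x^2 - y^2 - y + 2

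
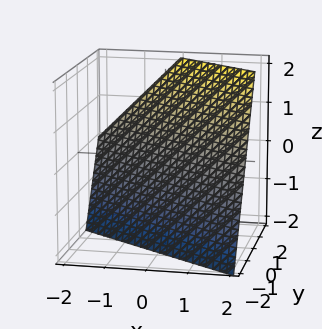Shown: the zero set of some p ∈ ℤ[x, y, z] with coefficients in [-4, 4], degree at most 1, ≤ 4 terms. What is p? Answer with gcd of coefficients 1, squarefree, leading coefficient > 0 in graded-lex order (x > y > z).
2*x + 3*y - 2*z - 2

1. Degree: the surface is flat (a plane), so deg p = 1.
2. From the visible intercepts: it meets the x-axis at x = 1 (among the integer gridlines); it meets the z-axis at z = -1 (among the integer gridlines).
3. Putting this together gives p.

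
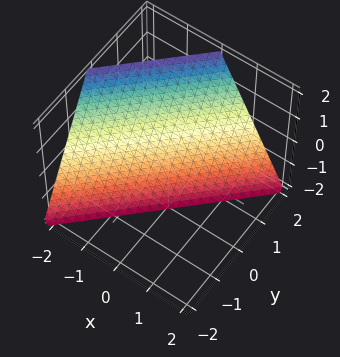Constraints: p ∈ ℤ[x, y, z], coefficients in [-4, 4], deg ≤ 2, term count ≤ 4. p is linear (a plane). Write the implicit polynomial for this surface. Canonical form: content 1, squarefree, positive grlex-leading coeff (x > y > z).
First, the degree is 1 — every cross-section is a straight line — this is a plane.
Then, from the visible intercepts: it meets the y-axis at y = 1 (among the integer gridlines); one z-axis crossing is at z = -2.
Finally, together with the visible shape, these determine p as stated. Check: (-1, 0, 0) on the x-axis lies on the surface, and p(-1, 0, 0) = 0. ✓

2*x - 2*y + z + 2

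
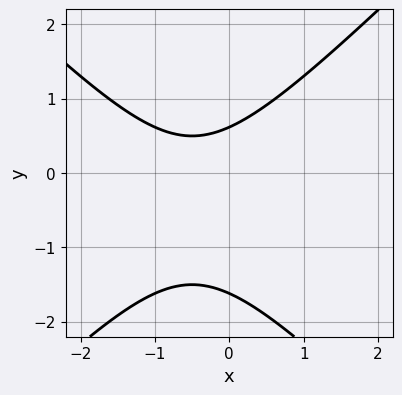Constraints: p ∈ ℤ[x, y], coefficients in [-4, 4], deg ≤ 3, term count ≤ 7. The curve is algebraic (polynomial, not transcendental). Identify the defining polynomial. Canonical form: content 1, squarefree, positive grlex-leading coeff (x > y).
1. The degree is 2 — a generic line meets the curve in up to 2 points.
2. Observable constraints: the curve avoids every integer x-axis point in the box.
3. Assembling these constraints gives the stated polynomial.

x^2 - y^2 + x - y + 1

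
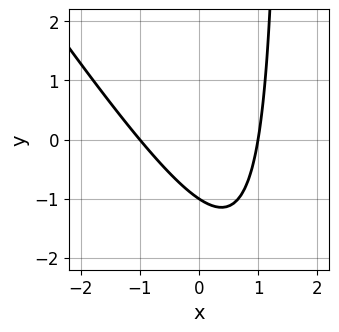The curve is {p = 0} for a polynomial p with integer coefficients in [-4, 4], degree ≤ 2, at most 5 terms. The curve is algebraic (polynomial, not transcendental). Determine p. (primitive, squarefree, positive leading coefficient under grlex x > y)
3*x^2 + 2*x*y - 3*y - 3

1. deg p = 2.
2. Checking where it meets the axes: one y-axis crossing is at y = -1; the x-axis gridline crossings are at x ∈ {-1, 1}.
3. Solving for integer coefficients yields p as stated.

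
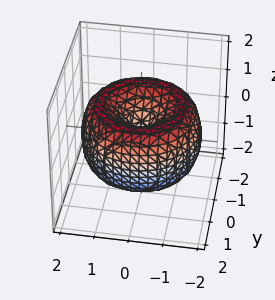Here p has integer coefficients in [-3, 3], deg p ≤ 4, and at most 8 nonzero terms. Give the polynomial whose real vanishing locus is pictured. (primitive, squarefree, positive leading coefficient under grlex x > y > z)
(a) deg p = 4. No degree-3 surface has this shape.
(b) By symmetry, the surface is invariant under rotation about z: p = q(x² + y², z).
(c) Reading off the gridlines: a circular section at z = 0 has radius between 1 and 2; it meets the y-axis at y = 0 (among the integer gridlines); it meets the x-axis at x = 0 (among the integer gridlines); one z-axis crossing is at z = 0.
(d) Fitting integer coefficients to these (and the overall shape) gives p.

x^4 + 2*x^2*y^2 + y^4 - 3*x^2 - 3*y^2 + 2*z^2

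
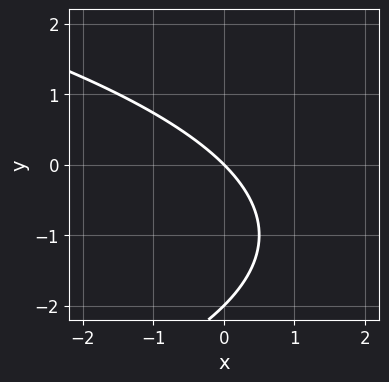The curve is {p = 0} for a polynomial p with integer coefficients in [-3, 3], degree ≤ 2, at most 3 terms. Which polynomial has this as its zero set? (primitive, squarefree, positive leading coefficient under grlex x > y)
y^2 + 2*x + 2*y

First, the degree is 2 — a generic line meets the curve in up to 2 points.
Next, against the integer gridlines: one x-axis crossing is at x = 0; among the integer gridlines, it crosses the y-axis at y ∈ {-2, 0}.
Finally, matching integer coefficients to the picture gives p.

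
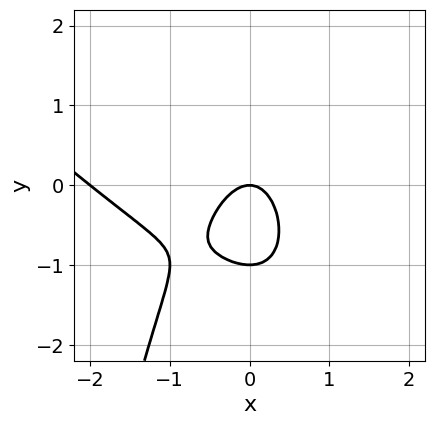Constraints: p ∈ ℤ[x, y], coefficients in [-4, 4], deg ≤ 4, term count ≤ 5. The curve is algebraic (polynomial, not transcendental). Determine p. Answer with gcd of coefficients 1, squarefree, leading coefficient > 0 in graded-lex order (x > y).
x^3 + x^2*y + 2*x^2 + y^2 + y

1. Degree: the shape is more complex than any degree-2 curve, so deg p = 3.
2. Reading off the gridlines: among the integer gridlines, it crosses the x-axis at x ∈ {-2, 0}; among the integer gridlines, it crosses the y-axis at y ∈ {-1, 0}.
3. Together with the visible shape, these determine p as stated.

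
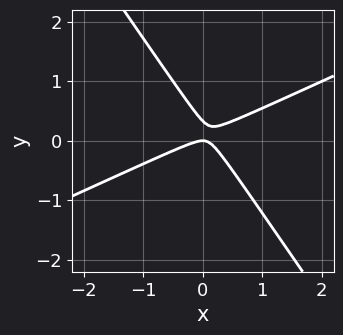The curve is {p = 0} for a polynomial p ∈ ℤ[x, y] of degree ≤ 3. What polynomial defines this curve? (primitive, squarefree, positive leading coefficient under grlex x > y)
2*x^2 - 3*x*y - 3*y^2 + y

(a) Degree: no degree-1 curve has this shape, so deg p = 2.
(b) Observable constraints: one y-axis crossing is at y = 0; one x-axis crossing is at x = 0.
(c) Putting this together gives p.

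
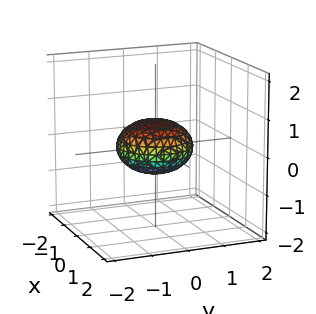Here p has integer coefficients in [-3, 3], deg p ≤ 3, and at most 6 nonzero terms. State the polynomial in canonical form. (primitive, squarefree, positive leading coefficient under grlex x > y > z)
x^2 + y^2 + 2*z^2 - 1

(a) The degree is 2 — bounded and convex; a quadric.
(b) Symmetries: the z-axis is an axis of rotation, so x and y enter only as x² + y²; mirror symmetry z ↦ −z ⇒ only even powers of z.
(c) Checking where it meets the axes: a circular section at z = 0 has radius exactly 1; among the integer gridlines, it crosses the x-axis at x ∈ {-1, 1}; the y-axis gridline crossings are at y ∈ {-1, 1}.
(d) The integer polynomial consistent with all of this is the stated p.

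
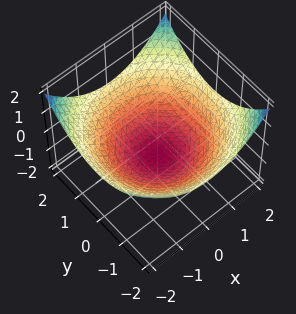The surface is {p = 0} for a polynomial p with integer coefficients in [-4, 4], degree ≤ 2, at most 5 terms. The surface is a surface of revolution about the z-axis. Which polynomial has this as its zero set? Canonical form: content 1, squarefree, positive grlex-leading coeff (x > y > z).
x^2 + y^2 - 3*z - 3

(a) deg p = 2. No degree-1 surface has this shape.
(b) Symmetries: every cross-section ⟂ z is a circle, so x, y appear only via x² + y².
(c) From the visible intercepts: it meets the z-axis at z = -1 (among the integer gridlines); a circular section at z = 0 has radius between 1 and 2.
(d) Solving for integer coefficients yields p as stated.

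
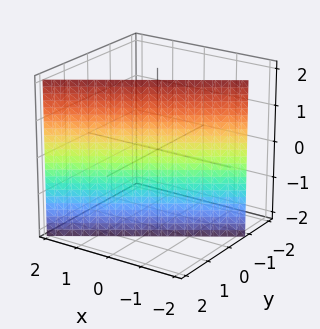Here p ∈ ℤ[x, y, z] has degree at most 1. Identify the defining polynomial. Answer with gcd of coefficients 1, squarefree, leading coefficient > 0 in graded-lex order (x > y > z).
2*x - 3*y + 2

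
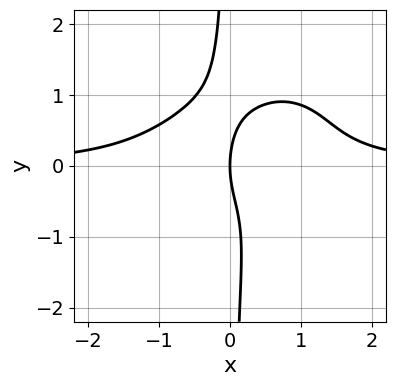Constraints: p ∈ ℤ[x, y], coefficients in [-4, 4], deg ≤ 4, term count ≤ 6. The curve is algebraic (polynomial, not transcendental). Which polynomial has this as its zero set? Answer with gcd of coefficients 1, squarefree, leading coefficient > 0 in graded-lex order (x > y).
1. Degree: a generic line meets the curve in up to 4 points, so deg p = 4.
2. Checking where it meets the axes: it meets the x-axis at x = 0 (among the integer gridlines); it crosses the y-axis at the gridline y = 0.
3. Solving for integer coefficients yields p as stated.

3*x^3*y - 3*x^2*y^2 + 3*x*y^3 + y^2 - 3*x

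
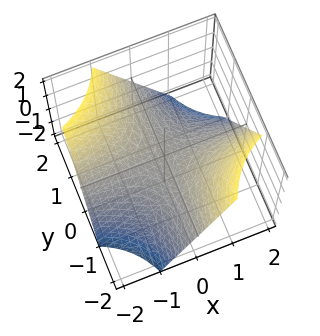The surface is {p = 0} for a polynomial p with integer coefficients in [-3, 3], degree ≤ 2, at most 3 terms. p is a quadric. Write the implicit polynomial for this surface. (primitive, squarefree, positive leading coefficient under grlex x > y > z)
x*y + z

1. Degree: a saddle surface; a quadric, so deg p = 2.
2. Checking where it meets the axes: the visible x-axis segment lies entirely on the surface; one z-axis crossing is at z = 0; every point of the y-axis in the box is on the surface.
3. Together with the visible shape, these determine p as stated.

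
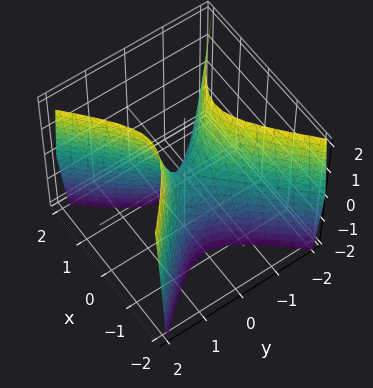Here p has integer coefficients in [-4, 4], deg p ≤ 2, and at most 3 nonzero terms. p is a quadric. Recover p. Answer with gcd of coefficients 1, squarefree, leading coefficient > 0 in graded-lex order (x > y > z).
1. Degree: a saddle surface; a quadric, so deg p = 2.
2. Symmetries: mirror symmetry y ↦ −y ⇒ only even powers of y; the x ↦ −x reflection is a symmetry, so x appears only in even powers.
3. Checking where it meets the axes: it crosses the x-axis at the gridline x = 0; it meets the z-axis at z = 0 (among the integer gridlines); one y-axis crossing is at y = 0.
4. Together with the visible shape, these determine p as stated.

3*x^2 - 3*y^2 + z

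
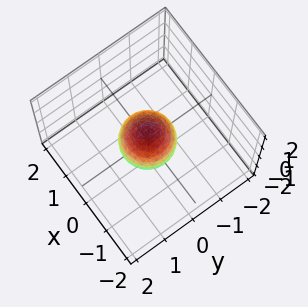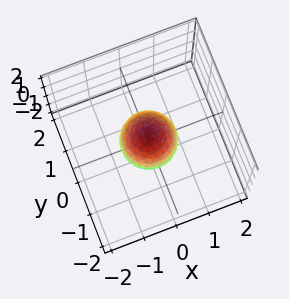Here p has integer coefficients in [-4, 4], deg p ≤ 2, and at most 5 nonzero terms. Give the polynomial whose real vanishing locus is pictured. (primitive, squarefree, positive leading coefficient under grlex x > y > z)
3*x^2 + 3*y^2 + 2*z^2 - 2

Degree: bounded and convex; a quadric, so deg p = 2.
Symmetries: mirror symmetry z ↦ −z ⇒ only even powers of z; rotational symmetry about the z-axis ⇒ p depends on x, y only through x² + y².
Observable constraints: the z-axis gridline crossings are at z ∈ {-1, 1}; a circular section at z = 0 has radius between 0 and 1.
Solving for integer coefficients yields p as stated.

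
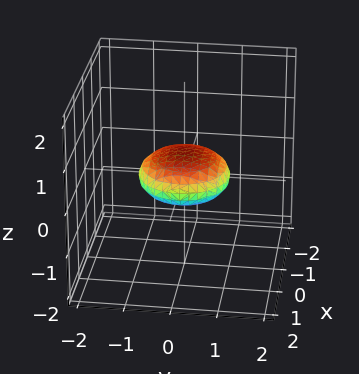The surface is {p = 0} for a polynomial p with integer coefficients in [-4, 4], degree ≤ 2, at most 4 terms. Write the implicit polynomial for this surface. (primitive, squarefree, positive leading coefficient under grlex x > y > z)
(a) deg p = 2. A closed, bounded, convex surface; a quadric.
(b) By symmetry, the z-axis is an axis of rotation, so x and y enter only as x² + y²; mirror symmetry z ↦ −z ⇒ only even powers of z.
(c) Observable constraints: a circular section at z = 0 has radius exactly 1; the x-axis gridline crossings are at x ∈ {-1, 1}.
(d) Solving for integer coefficients yields p as stated. Check: (0, 1, 0) on the y-axis lies on the surface, and p(0, 1, 0) = 0. ✓

x^2 + y^2 + 3*z^2 - 1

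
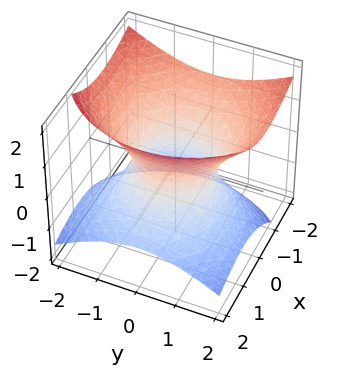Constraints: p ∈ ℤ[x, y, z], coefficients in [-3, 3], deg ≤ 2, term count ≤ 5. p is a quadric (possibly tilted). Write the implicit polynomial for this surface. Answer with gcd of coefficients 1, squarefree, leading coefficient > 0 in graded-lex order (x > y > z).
1. Degree: no degree-1 surface has this shape, so deg p = 2.
2. From the axis intercepts and sections: the x-axis gridline crossings are at x ∈ {-1, 1}; the y-axis gridline crossings are at y ∈ {-1, 1}.
3. These observations pin down the coefficients.

2*x^2 + 2*x*z + 2*y^2 - 3*z^2 - 2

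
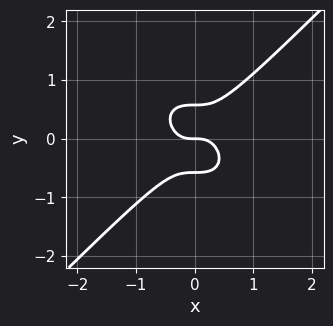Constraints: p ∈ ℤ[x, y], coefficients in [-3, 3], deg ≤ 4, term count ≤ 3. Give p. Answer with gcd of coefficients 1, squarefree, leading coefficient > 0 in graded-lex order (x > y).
3*x^3 - 3*y^3 + y

1. Degree: a generic line meets the curve in up to 3 points, so deg p = 3.
2. From the visible intercepts: it crosses the x-axis at the gridline x = 0; it crosses the y-axis at the gridline y = 0.
3. Together with the visible shape, these determine p as stated.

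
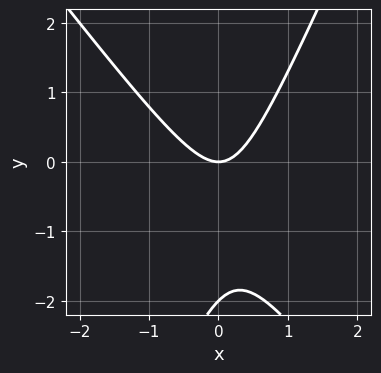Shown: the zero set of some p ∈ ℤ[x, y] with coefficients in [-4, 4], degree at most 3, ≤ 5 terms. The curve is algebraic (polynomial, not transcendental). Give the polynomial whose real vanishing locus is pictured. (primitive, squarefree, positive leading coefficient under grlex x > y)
3*x^2 + x*y - y^2 - 2*y

1. The degree is 2 — a generic line meets the curve in up to 2 points.
2. From the axis intercepts and sections: it meets the x-axis at x = 0 (among the integer gridlines); among the integer gridlines, it crosses the y-axis at y ∈ {-2, 0}.
3. Putting this together gives p.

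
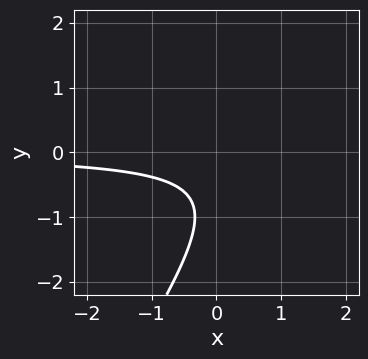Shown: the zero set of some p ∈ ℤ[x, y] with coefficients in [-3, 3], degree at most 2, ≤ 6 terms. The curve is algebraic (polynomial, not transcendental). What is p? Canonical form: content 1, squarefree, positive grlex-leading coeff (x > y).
(a) deg p = 2. No degree-1 curve has this shape.
(b) From the axis intercepts and sections: it misses every integer gridline on the x-axis; it misses every integer gridline on the y-axis.
(c) The integer polynomial consistent with all of this is the stated p.

3*x*y - 2*y^2 - 3*y - 2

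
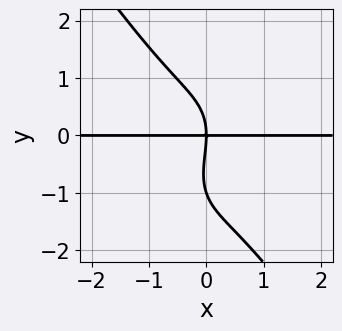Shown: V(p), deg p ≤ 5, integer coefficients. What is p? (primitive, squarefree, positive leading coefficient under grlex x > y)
3*x^3*y + y^4 + y^3 + 3*x*y

Degree: a generic line meets the curve in up to 4 points, so deg p = 4.
From the visible intercepts: among the integer gridlines, it crosses the y-axis at y ∈ {-1, 0}; the visible x-axis segment lies entirely on the curve.
The integer polynomial consistent with all of this is the stated p.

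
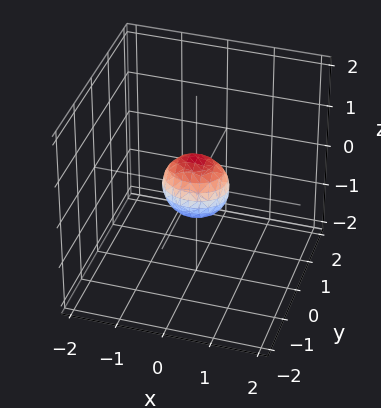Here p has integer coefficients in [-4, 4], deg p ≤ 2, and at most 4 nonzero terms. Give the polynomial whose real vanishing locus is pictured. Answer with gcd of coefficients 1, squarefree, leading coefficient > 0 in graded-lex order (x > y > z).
Degree: bounded and convex; a quadric, so deg p = 2.
Symmetries: it's symmetric under z → −z, forcing even powers of z; mirror symmetry x ↦ −x ⇒ only even powers of x; mirror symmetry y ↦ −y ⇒ only even powers of y.
The integer polynomial consistent with all of this is the stated p.

2*x^2 + 3*y^2 + 2*z^2 - 1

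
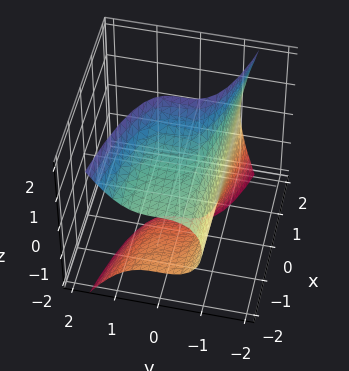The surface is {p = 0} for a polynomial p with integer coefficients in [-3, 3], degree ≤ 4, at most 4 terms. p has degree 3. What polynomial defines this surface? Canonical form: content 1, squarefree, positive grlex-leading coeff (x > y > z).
x*z^2 + 3*y^3 - z^2 + 3

1. The degree is 3 — a generic line meets the surface in up to 3 points.
2. Reading off the gridlines: the surface avoids every integer x-axis point in the box; it crosses the y-axis at the gridline y = -1.
3. Assembling these constraints gives the stated polynomial.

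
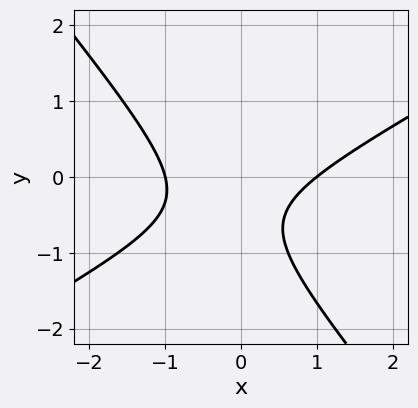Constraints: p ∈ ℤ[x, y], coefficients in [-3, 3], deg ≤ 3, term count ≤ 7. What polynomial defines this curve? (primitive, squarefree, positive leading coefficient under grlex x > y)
2*x^2 - 2*x*y - 3*y^2 - 3*y - 2

First, the degree is 2 — the shape is more complex than any degree-1 curve.
Then, against the integer gridlines: it misses every integer gridline on the y-axis; the x-axis gridline crossings are at x ∈ {-1, 1}.
Finally, together with the visible shape, these determine p as stated.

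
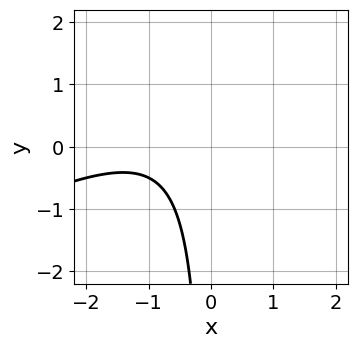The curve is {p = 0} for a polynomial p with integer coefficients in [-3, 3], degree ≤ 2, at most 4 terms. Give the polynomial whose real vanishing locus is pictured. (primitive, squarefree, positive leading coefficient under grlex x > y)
First, the degree is 2 — a generic line meets the curve in up to 2 points.
Then, checking where it meets the axes: no x-intercept at any integer in the box; it misses every integer gridline on the y-axis.
Finally, putting this together gives p.

x^2 - 2*x*y + 2*x + 2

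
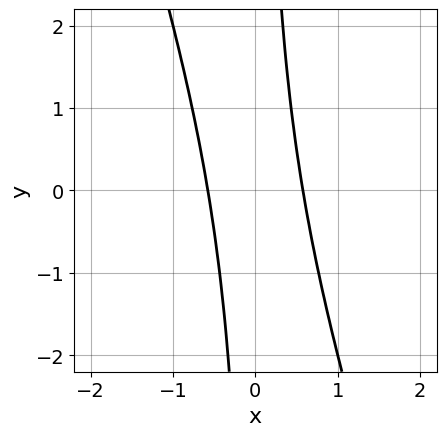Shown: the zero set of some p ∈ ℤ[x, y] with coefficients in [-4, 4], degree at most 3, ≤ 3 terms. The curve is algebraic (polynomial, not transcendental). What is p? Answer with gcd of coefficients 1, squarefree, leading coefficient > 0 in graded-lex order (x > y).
3*x^2 + x*y - 1

First, degree: the shape is more complex than any degree-1 curve, so deg p = 2.
Next, reading off the gridlines: the curve avoids every integer y-axis point in the box.
Finally, these observations pin down the coefficients.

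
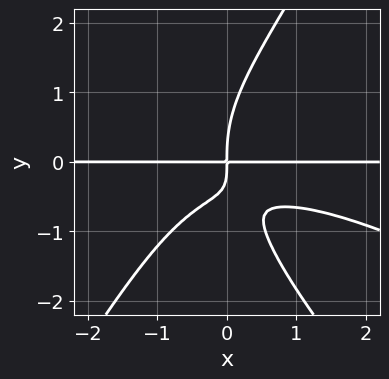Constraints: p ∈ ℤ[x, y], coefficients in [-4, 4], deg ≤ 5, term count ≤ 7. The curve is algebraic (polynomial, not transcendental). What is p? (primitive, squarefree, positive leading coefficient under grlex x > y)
x^3*y + 2*x^2*y^2 - y^4 + 3*x*y^2 + 2*x*y

First, the degree is 4 — the shape is more complex than any degree-3 curve.
Then, against the integer gridlines: the visible x-axis segment lies entirely on the curve.
Finally, solving for integer coefficients yields p as stated.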